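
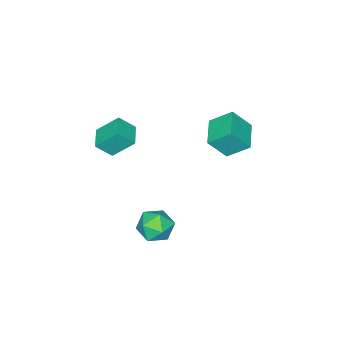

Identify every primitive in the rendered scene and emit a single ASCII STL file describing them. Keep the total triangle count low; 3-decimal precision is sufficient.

solid 
facet normal -0.963 0.266 0.035
outer loop
vertex -0.704 -0.448 -2.786
vertex -0.764 -0.788 -1.86
vertex -0.51 0.153 -2.026
endloop
endfacet
facet normal -0.596 0.697 -0.399
outer loop
vertex -0.704 -0.448 -2.786
vertex -0.51 0.153 -2.026
vertex 0.06 0.178 -2.833
endloop
endfacet
facet normal -0.298 0.295 -0.908
outer loop
vertex -0.704 -0.448 -2.786
vertex 0.06 0.178 -2.833
vertex 0.158 -0.748 -3.166
endloop
endfacet
facet normal -0.481 -0.383 -0.788
outer loop
vertex -0.704 -0.448 -2.786
vertex 0.158 -0.748 -3.166
vertex -0.352 -1.344 -2.565
endloop
endfacet
facet normal -0.893 -0.401 -0.205
outer loop
vertex -0.704 -0.448 -2.786
vertex -0.352 -1.344 -2.565
vertex -0.764 -0.788 -1.86
endloop
endfacet
facet normal -0.070 0.997 -0.019
outer loop
vertex 0.06 0.178 -2.833
vertex -0.51 0.153 -2.026
vertex 0.472 0.224 -1.935
endloop
endfacet
facet normal -0.666 0.300 0.682
outer loop
vertex -0.51 0.153 -2.026
vertex -0.764 -0.788 -1.86
vertex -0.038 -0.372 -1.334
endloop
endfacet
facet normal -0.552 -0.781 0.293
outer loop
vertex -0.764 -0.788 -1.86
vertex -0.352 -1.344 -2.565
vertex 0.06 -1.298 -1.667
endloop
endfacet
facet normal 0.115 -0.752 -0.649
outer loop
vertex -0.352 -1.344 -2.565
vertex 0.158 -0.748 -3.166
vertex 0.63 -1.273 -2.474
endloop
endfacet
facet normal 0.412 0.347 -0.843
outer loop
vertex 0.158 -0.748 -3.166
vertex 0.06 0.178 -2.833
vertex 0.884 -0.332 -2.64
endloop
endfacet
facet normal 0.481 0.383 0.788
outer loop
vertex 0.824 -0.672 -1.714
vertex 0.472 0.224 -1.935
vertex -0.038 -0.372 -1.334
endloop
endfacet
facet normal 0.298 -0.295 0.908
outer loop
vertex 0.824 -0.672 -1.714
vertex -0.038 -0.372 -1.334
vertex 0.06 -1.298 -1.667
endloop
endfacet
facet normal 0.596 -0.697 0.399
outer loop
vertex 0.824 -0.672 -1.714
vertex 0.06 -1.298 -1.667
vertex 0.63 -1.273 -2.474
endloop
endfacet
facet normal 0.963 -0.266 -0.035
outer loop
vertex 0.824 -0.672 -1.714
vertex 0.63 -1.273 -2.474
vertex 0.884 -0.332 -2.64
endloop
endfacet
facet normal 0.893 0.401 0.205
outer loop
vertex 0.824 -0.672 -1.714
vertex 0.884 -0.332 -2.64
vertex 0.472 0.224 -1.935
endloop
endfacet
facet normal -0.115 0.752 0.649
outer loop
vertex -0.038 -0.372 -1.334
vertex 0.472 0.224 -1.935
vertex -0.51 0.153 -2.026
endloop
endfacet
facet normal -0.412 -0.347 0.843
outer loop
vertex 0.06 -1.298 -1.667
vertex -0.038 -0.372 -1.334
vertex -0.764 -0.788 -1.86
endloop
endfacet
facet normal 0.070 -0.997 0.019
outer loop
vertex 0.63 -1.273 -2.474
vertex 0.06 -1.298 -1.667
vertex -0.352 -1.344 -2.565
endloop
endfacet
facet normal 0.666 -0.300 -0.682
outer loop
vertex 0.884 -0.332 -2.64
vertex 0.63 -1.273 -2.474
vertex 0.158 -0.748 -3.166
endloop
endfacet
facet normal 0.552 0.781 -0.293
outer loop
vertex 0.472 0.224 -1.935
vertex 0.884 -0.332 -2.64
vertex 0.06 0.178 -2.833
endloop
endfacet
facet normal -0.764 -0.635 0.114
outer loop
vertex 0.085 -2.684 4.621
vertex -0.468 -2.154 3.86
vertex 0.661 -3.562 3.592
endloop
endfacet
facet normal 0.512 -0.491 0.705
outer loop
vertex 1.548 -2.826 3.46
vertex 0.085 -2.684 4.621
vertex 0.661 -3.562 3.592
endloop
endfacet
facet normal -0.764 -0.635 0.114
outer loop
vertex 0.661 -3.562 3.592
vertex -0.468 -2.154 3.86
vertex 0.108 -3.032 2.831
endloop
endfacet
facet normal 0.391 -0.597 -0.700
outer loop
vertex 0.108 -3.032 2.831
vertex 1.548 -2.826 3.46
vertex 0.661 -3.562 3.592
endloop
endfacet
facet normal -0.391 0.597 0.700
outer loop
vertex 0.085 -2.684 4.621
vertex 0.419 -1.418 3.728
vertex -0.468 -2.154 3.86
endloop
endfacet
facet normal 0.512 -0.491 0.705
outer loop
vertex 0.972 -1.948 4.489
vertex 0.085 -2.684 4.621
vertex 1.548 -2.826 3.46
endloop
endfacet
facet normal -0.391 0.597 0.700
outer loop
vertex 0.972 -1.948 4.489
vertex 0.419 -1.418 3.728
vertex 0.085 -2.684 4.621
endloop
endfacet
facet normal -0.512 0.491 -0.705
outer loop
vertex -0.468 -2.154 3.86
vertex 0.419 -1.418 3.728
vertex 0.108 -3.032 2.831
endloop
endfacet
facet normal 0.391 -0.597 -0.700
outer loop
vertex 0.995 -2.296 2.699
vertex 1.548 -2.826 3.46
vertex 0.108 -3.032 2.831
endloop
endfacet
facet normal -0.512 0.491 -0.705
outer loop
vertex 0.108 -3.032 2.831
vertex 0.419 -1.418 3.728
vertex 0.995 -2.296 2.699
endloop
endfacet
facet normal 0.764 0.635 -0.114
outer loop
vertex 0.995 -2.296 2.699
vertex 0.972 -1.948 4.489
vertex 1.548 -2.826 3.46
endloop
endfacet
facet normal 0.764 0.635 -0.114
outer loop
vertex 0.419 -1.418 3.728
vertex 0.972 -1.948 4.489
vertex 0.995 -2.296 2.699
endloop
endfacet
facet normal -0.797 -0.585 0.151
outer loop
vertex -4.397 0.359 3.709
vertex -5.062 0.981 2.606
vertex -3.861 -0.593 2.85
endloop
endfacet
facet normal 0.465 -0.434 0.771
outer loop
vertex -2.618 0.319 2.614
vertex -4.397 0.359 3.709
vertex -3.861 -0.593 2.85
endloop
endfacet
facet normal -0.797 -0.585 0.152
outer loop
vertex -3.861 -0.593 2.85
vertex -5.062 0.981 2.606
vertex -4.527 0.028 1.747
endloop
endfacet
facet normal 0.385 -0.685 -0.618
outer loop
vertex -4.527 0.028 1.747
vertex -2.618 0.319 2.614
vertex -3.861 -0.593 2.85
endloop
endfacet
facet normal -0.385 0.685 0.618
outer loop
vertex -4.397 0.359 3.709
vertex -3.819 1.893 2.37
vertex -5.062 0.981 2.606
endloop
endfacet
facet normal 0.465 -0.434 0.771
outer loop
vertex -3.153 1.272 3.473
vertex -4.397 0.359 3.709
vertex -2.618 0.319 2.614
endloop
endfacet
facet normal -0.385 0.685 0.618
outer loop
vertex -3.153 1.272 3.473
vertex -3.819 1.893 2.37
vertex -4.397 0.359 3.709
endloop
endfacet
facet normal -0.465 0.434 -0.771
outer loop
vertex -5.062 0.981 2.606
vertex -3.819 1.893 2.37
vertex -4.527 0.028 1.747
endloop
endfacet
facet normal 0.385 -0.685 -0.618
outer loop
vertex -3.283 0.941 1.511
vertex -2.618 0.319 2.614
vertex -4.527 0.028 1.747
endloop
endfacet
facet normal -0.465 0.434 -0.771
outer loop
vertex -4.527 0.028 1.747
vertex -3.819 1.893 2.37
vertex -3.283 0.941 1.511
endloop
endfacet
facet normal 0.797 0.584 -0.151
outer loop
vertex -3.283 0.941 1.511
vertex -3.153 1.272 3.473
vertex -2.618 0.319 2.614
endloop
endfacet
facet normal 0.797 0.585 -0.152
outer loop
vertex -3.819 1.893 2.37
vertex -3.153 1.272 3.473
vertex -3.283 0.941 1.511
endloop
endfacet

endsolid


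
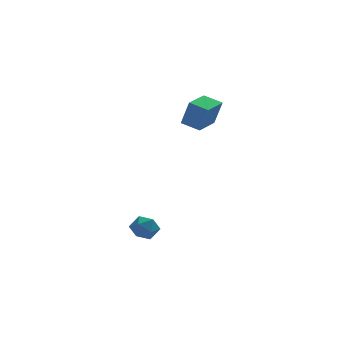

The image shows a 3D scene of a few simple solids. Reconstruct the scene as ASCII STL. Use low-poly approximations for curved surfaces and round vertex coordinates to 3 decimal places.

solid 
facet normal -0.674 0.618 0.405
outer loop
vertex -3.867 1.742 -3.204
vertex -4.329 1.177 -3.11
vertex -3.849 1.353 -2.58
endloop
endfacet
facet normal -0.010 0.848 0.529
outer loop
vertex -3.867 1.742 -3.204
vertex -3.849 1.353 -2.58
vertex -3.22 1.561 -2.902
endloop
endfacet
facet normal 0.311 0.945 -0.100
outer loop
vertex -3.867 1.742 -3.204
vertex -3.22 1.561 -2.902
vertex -3.312 1.514 -3.631
endloop
endfacet
facet normal -0.153 0.775 -0.613
outer loop
vertex -3.867 1.742 -3.204
vertex -3.312 1.514 -3.631
vertex -3.997 1.277 -3.759
endloop
endfacet
facet normal -0.762 0.573 -0.302
outer loop
vertex -3.867 1.742 -3.204
vertex -3.997 1.277 -3.759
vertex -4.329 1.177 -3.11
endloop
endfacet
facet normal 0.340 0.333 0.879
outer loop
vertex -3.22 1.561 -2.902
vertex -3.849 1.353 -2.58
vertex -3.283 0.883 -2.621
endloop
endfacet
facet normal -0.734 -0.038 0.678
outer loop
vertex -3.849 1.353 -2.58
vertex -4.329 1.177 -3.11
vertex -3.968 0.646 -2.749
endloop
endfacet
facet normal -0.878 -0.112 -0.466
outer loop
vertex -4.329 1.177 -3.11
vertex -3.997 1.277 -3.759
vertex -4.06 0.599 -3.478
endloop
endfacet
facet normal 0.107 0.214 -0.971
outer loop
vertex -3.997 1.277 -3.759
vertex -3.312 1.514 -3.631
vertex -3.431 0.807 -3.8
endloop
endfacet
facet normal 0.861 0.490 -0.140
outer loop
vertex -3.312 1.514 -3.631
vertex -3.22 1.561 -2.902
vertex -2.951 0.983 -3.27
endloop
endfacet
facet normal 0.153 -0.775 0.613
outer loop
vertex -3.413 0.418 -3.176
vertex -3.283 0.883 -2.621
vertex -3.968 0.646 -2.749
endloop
endfacet
facet normal -0.311 -0.945 0.100
outer loop
vertex -3.413 0.418 -3.176
vertex -3.968 0.646 -2.749
vertex -4.06 0.599 -3.478
endloop
endfacet
facet normal 0.010 -0.848 -0.529
outer loop
vertex -3.413 0.418 -3.176
vertex -4.06 0.599 -3.478
vertex -3.431 0.807 -3.8
endloop
endfacet
facet normal 0.674 -0.618 -0.405
outer loop
vertex -3.413 0.418 -3.176
vertex -3.431 0.807 -3.8
vertex -2.951 0.983 -3.27
endloop
endfacet
facet normal 0.762 -0.573 0.302
outer loop
vertex -3.413 0.418 -3.176
vertex -2.951 0.983 -3.27
vertex -3.283 0.883 -2.621
endloop
endfacet
facet normal -0.107 -0.214 0.971
outer loop
vertex -3.968 0.646 -2.749
vertex -3.283 0.883 -2.621
vertex -3.849 1.353 -2.58
endloop
endfacet
facet normal -0.861 -0.490 0.140
outer loop
vertex -4.06 0.599 -3.478
vertex -3.968 0.646 -2.749
vertex -4.329 1.177 -3.11
endloop
endfacet
facet normal -0.340 -0.333 -0.879
outer loop
vertex -3.431 0.807 -3.8
vertex -4.06 0.599 -3.478
vertex -3.997 1.277 -3.759
endloop
endfacet
facet normal 0.734 0.038 -0.678
outer loop
vertex -2.951 0.983 -3.27
vertex -3.431 0.807 -3.8
vertex -3.312 1.514 -3.631
endloop
endfacet
facet normal 0.878 0.112 0.466
outer loop
vertex -3.283 0.883 -2.621
vertex -2.951 0.983 -3.27
vertex -3.22 1.561 -2.902
endloop
endfacet
facet normal -0.597 -0.802 -0.015
outer loop
vertex -0.593 2.351 3.385
vertex -1.352 2.91 3.687
vertex -0.919 2.618 2.071
endloop
endfacet
facet normal 0.767 -0.564 -0.305
outer loop
vertex -0.048 3.79 2.093
vertex -0.593 2.351 3.385
vertex -0.919 2.618 2.071
endloop
endfacet
facet normal -0.598 -0.802 -0.015
outer loop
vertex -0.919 2.618 2.071
vertex -1.352 2.91 3.687
vertex -1.678 3.178 2.373
endloop
endfacet
facet normal -0.236 0.193 -0.952
outer loop
vertex -1.678 3.178 2.373
vertex -0.048 3.79 2.093
vertex -0.919 2.618 2.071
endloop
endfacet
facet normal 0.236 -0.194 0.952
outer loop
vertex -0.593 2.351 3.385
vertex -0.481 4.082 3.709
vertex -1.352 2.91 3.687
endloop
endfacet
facet normal 0.767 -0.565 -0.305
outer loop
vertex 0.278 3.522 3.407
vertex -0.593 2.351 3.385
vertex -0.048 3.79 2.093
endloop
endfacet
facet normal 0.236 -0.194 0.952
outer loop
vertex 0.278 3.522 3.407
vertex -0.481 4.082 3.709
vertex -0.593 2.351 3.385
endloop
endfacet
facet normal -0.767 0.564 0.305
outer loop
vertex -1.352 2.91 3.687
vertex -0.481 4.082 3.709
vertex -1.678 3.178 2.373
endloop
endfacet
facet normal -0.236 0.194 -0.952
outer loop
vertex -0.807 4.349 2.395
vertex -0.048 3.79 2.093
vertex -1.678 3.178 2.373
endloop
endfacet
facet normal -0.767 0.565 0.305
outer loop
vertex -1.678 3.178 2.373
vertex -0.481 4.082 3.709
vertex -0.807 4.349 2.395
endloop
endfacet
facet normal 0.597 0.802 0.016
outer loop
vertex -0.807 4.349 2.395
vertex 0.278 3.522 3.407
vertex -0.048 3.79 2.093
endloop
endfacet
facet normal 0.597 0.802 0.015
outer loop
vertex -0.481 4.082 3.709
vertex 0.278 3.522 3.407
vertex -0.807 4.349 2.395
endloop
endfacet

endsolid


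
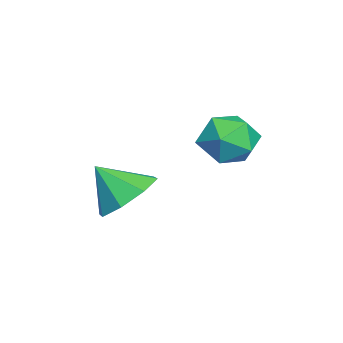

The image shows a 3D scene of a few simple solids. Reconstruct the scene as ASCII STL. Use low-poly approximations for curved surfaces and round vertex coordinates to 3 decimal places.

solid 
facet normal 0.086 0.671 -0.737
outer loop
vertex 0.278 -2.047 1.524
vertex -0.343 -1.618 1.842
vertex 0.471 -1.617 1.938
endloop
endfacet
facet normal 0.726 -0.617 0.303
outer loop
vertex 0.278 -2.047 1.524
vertex 0.471 -1.617 1.938
vertex -0.437 -2.342 2.638
endloop
endfacet
facet normal 0.086 0.672 -0.735
outer loop
vertex 0.471 -1.617 1.938
vertex -0.343 -1.618 1.842
vertex 0.187 -1.188 2.297
endloop
endfacet
facet normal 0.677 -0.154 0.719
outer loop
vertex 0.471 -1.617 1.938
vertex 0.187 -1.188 2.297
vertex -0.437 -2.342 2.638
endloop
endfacet
facet normal 0.087 0.671 -0.736
outer loop
vertex 0.187 -1.188 2.297
vertex -0.343 -1.618 1.842
vertex -0.408 -1.01 2.389
endloop
endfacet
facet normal 0.202 0.176 0.964
outer loop
vertex 0.187 -1.188 2.297
vertex -0.408 -1.01 2.389
vertex -0.437 -2.342 2.638
endloop
endfacet
facet normal 0.087 0.671 -0.736
outer loop
vertex -0.408 -1.01 2.389
vertex -0.343 -1.618 1.842
vertex -0.965 -1.188 2.161
endloop
endfacet
facet normal -0.420 0.176 0.890
outer loop
vertex -0.408 -1.01 2.389
vertex -0.965 -1.188 2.161
vertex -0.437 -2.342 2.638
endloop
endfacet
facet normal 0.087 0.671 -0.736
outer loop
vertex -0.965 -1.188 2.161
vertex -0.343 -1.618 1.842
vertex -1.158 -1.618 1.746
endloop
endfacet
facet normal -0.826 -0.153 0.543
outer loop
vertex -0.965 -1.188 2.161
vertex -1.158 -1.618 1.746
vertex -0.437 -2.342 2.638
endloop
endfacet
facet normal 0.087 0.671 -0.737
outer loop
vertex -1.158 -1.618 1.746
vertex -0.343 -1.618 1.842
vertex -0.873 -2.048 1.388
endloop
endfacet
facet normal -0.776 -0.618 0.125
outer loop
vertex -1.158 -1.618 1.746
vertex -0.873 -2.048 1.388
vertex -0.437 -2.342 2.638
endloop
endfacet
facet normal 0.087 0.671 -0.737
outer loop
vertex -0.873 -2.048 1.388
vertex -0.343 -1.618 1.842
vertex -0.279 -2.226 1.296
endloop
endfacet
facet normal -0.302 -0.946 -0.117
outer loop
vertex -0.873 -2.048 1.388
vertex -0.279 -2.226 1.296
vertex -0.437 -2.342 2.638
endloop
endfacet
facet normal 0.086 0.671 -0.737
outer loop
vertex -0.279 -2.226 1.296
vertex -0.343 -1.618 1.842
vertex 0.278 -2.047 1.524
endloop
endfacet
facet normal 0.322 -0.946 -0.044
outer loop
vertex -0.279 -2.226 1.296
vertex 0.278 -2.047 1.524
vertex -0.437 -2.342 2.638
endloop
endfacet
facet normal -0.857 0.503 0.113
outer loop
vertex -0.968 0.551 3.403
vertex -0.855 0.58 4.13
vertex -0.598 1.116 3.696
endloop
endfacet
facet normal -0.563 0.640 -0.523
outer loop
vertex -0.968 0.551 3.403
vertex -0.598 1.116 3.696
vertex -0.365 0.809 3.069
endloop
endfacet
facet normal -0.491 0.021 -0.871
outer loop
vertex -0.968 0.551 3.403
vertex -0.365 0.809 3.069
vertex -0.477 0.084 3.115
endloop
endfacet
facet normal -0.740 -0.500 -0.450
outer loop
vertex -0.968 0.551 3.403
vertex -0.477 0.084 3.115
vertex -0.78 -0.058 3.771
endloop
endfacet
facet normal -0.966 -0.203 0.158
outer loop
vertex -0.968 0.551 3.403
vertex -0.78 -0.058 3.771
vertex -0.855 0.58 4.13
endloop
endfacet
facet normal 0.088 0.907 -0.412
outer loop
vertex -0.365 0.809 3.069
vertex -0.598 1.116 3.696
vertex 0.12 0.998 3.589
endloop
endfacet
facet normal -0.387 0.685 0.617
outer loop
vertex -0.598 1.116 3.696
vertex -0.855 0.58 4.13
vertex -0.183 0.856 4.245
endloop
endfacet
facet normal -0.563 -0.455 0.690
outer loop
vertex -0.855 0.58 4.13
vertex -0.78 -0.058 3.771
vertex -0.295 0.131 4.291
endloop
endfacet
facet normal -0.197 -0.935 -0.294
outer loop
vertex -0.78 -0.058 3.771
vertex -0.477 0.084 3.115
vertex -0.062 -0.176 3.664
endloop
endfacet
facet normal 0.205 -0.094 -0.974
outer loop
vertex -0.477 0.084 3.115
vertex -0.365 0.809 3.069
vertex 0.195 0.36 3.23
endloop
endfacet
facet normal 0.740 0.500 0.450
outer loop
vertex 0.308 0.389 3.957
vertex 0.12 0.998 3.589
vertex -0.183 0.856 4.245
endloop
endfacet
facet normal 0.491 -0.021 0.871
outer loop
vertex 0.308 0.389 3.957
vertex -0.183 0.856 4.245
vertex -0.295 0.131 4.291
endloop
endfacet
facet normal 0.563 -0.640 0.523
outer loop
vertex 0.308 0.389 3.957
vertex -0.295 0.131 4.291
vertex -0.062 -0.176 3.664
endloop
endfacet
facet normal 0.857 -0.503 -0.113
outer loop
vertex 0.308 0.389 3.957
vertex -0.062 -0.176 3.664
vertex 0.195 0.36 3.23
endloop
endfacet
facet normal 0.966 0.203 -0.158
outer loop
vertex 0.308 0.389 3.957
vertex 0.195 0.36 3.23
vertex 0.12 0.998 3.589
endloop
endfacet
facet normal 0.197 0.935 0.294
outer loop
vertex -0.183 0.856 4.245
vertex 0.12 0.998 3.589
vertex -0.598 1.116 3.696
endloop
endfacet
facet normal -0.205 0.094 0.974
outer loop
vertex -0.295 0.131 4.291
vertex -0.183 0.856 4.245
vertex -0.855 0.58 4.13
endloop
endfacet
facet normal -0.088 -0.907 0.412
outer loop
vertex -0.062 -0.176 3.664
vertex -0.295 0.131 4.291
vertex -0.78 -0.058 3.771
endloop
endfacet
facet normal 0.387 -0.685 -0.617
outer loop
vertex 0.195 0.36 3.23
vertex -0.062 -0.176 3.664
vertex -0.477 0.084 3.115
endloop
endfacet
facet normal 0.563 0.455 -0.690
outer loop
vertex 0.12 0.998 3.589
vertex 0.195 0.36 3.23
vertex -0.365 0.809 3.069
endloop
endfacet

endsolid


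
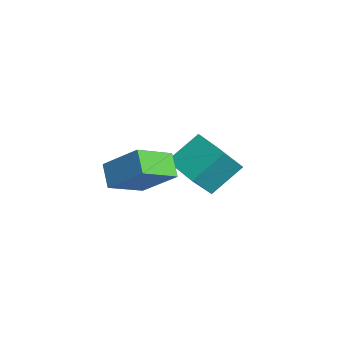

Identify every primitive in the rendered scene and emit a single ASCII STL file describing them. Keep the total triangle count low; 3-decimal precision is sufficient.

solid 
facet normal -0.548 -0.544 -0.636
outer loop
vertex 3.051 -4.614 3.151
vertex 2.08 -4.572 3.952
vertex 2.425 -2.996 2.306
endloop
endfacet
facet normal 0.771 -0.033 -0.635
outer loop
vertex 3.58 -1.848 3.648
vertex 3.051 -4.614 3.151
vertex 2.425 -2.996 2.306
endloop
endfacet
facet normal -0.548 -0.544 -0.636
outer loop
vertex 2.425 -2.996 2.306
vertex 2.08 -4.572 3.952
vertex 1.453 -2.954 3.108
endloop
endfacet
facet normal -0.325 0.838 -0.438
outer loop
vertex 1.453 -2.954 3.108
vertex 3.58 -1.848 3.648
vertex 2.425 -2.996 2.306
endloop
endfacet
facet normal 0.325 -0.838 0.438
outer loop
vertex 3.051 -4.614 3.151
vertex 3.235 -3.424 5.294
vertex 2.08 -4.572 3.952
endloop
endfacet
facet normal 0.771 -0.033 -0.636
outer loop
vertex 4.207 -3.466 4.492
vertex 3.051 -4.614 3.151
vertex 3.58 -1.848 3.648
endloop
endfacet
facet normal 0.325 -0.838 0.438
outer loop
vertex 4.207 -3.466 4.492
vertex 3.235 -3.424 5.294
vertex 3.051 -4.614 3.151
endloop
endfacet
facet normal -0.771 0.033 0.636
outer loop
vertex 2.08 -4.572 3.952
vertex 3.235 -3.424 5.294
vertex 1.453 -2.954 3.108
endloop
endfacet
facet normal -0.325 0.838 -0.438
outer loop
vertex 2.609 -1.806 4.449
vertex 3.58 -1.848 3.648
vertex 1.453 -2.954 3.108
endloop
endfacet
facet normal -0.771 0.034 0.636
outer loop
vertex 1.453 -2.954 3.108
vertex 3.235 -3.424 5.294
vertex 2.609 -1.806 4.449
endloop
endfacet
facet normal 0.548 0.544 0.636
outer loop
vertex 2.609 -1.806 4.449
vertex 4.207 -3.466 4.492
vertex 3.58 -1.848 3.648
endloop
endfacet
facet normal 0.548 0.544 0.636
outer loop
vertex 3.235 -3.424 5.294
vertex 4.207 -3.466 4.492
vertex 2.609 -1.806 4.449
endloop
endfacet
facet normal -0.935 -0.316 0.158
outer loop
vertex -1.89 -0.753 1.156
vertex -2.182 0.759 2.448
vertex -2.483 0.311 -0.223
endloop
endfacet
facet normal 0.146 -0.752 -0.643
outer loop
vertex -0.678 0.921 -0.528
vertex -1.89 -0.753 1.156
vertex -2.483 0.311 -0.223
endloop
endfacet
facet normal -0.935 -0.316 0.158
outer loop
vertex -2.483 0.311 -0.223
vertex -2.182 0.759 2.448
vertex -2.775 1.823 1.069
endloop
endfacet
facet normal -0.322 0.578 -0.750
outer loop
vertex -2.775 1.823 1.069
vertex -0.678 0.921 -0.528
vertex -2.483 0.311 -0.223
endloop
endfacet
facet normal 0.322 -0.578 0.750
outer loop
vertex -1.89 -0.753 1.156
vertex -0.377 1.369 2.143
vertex -2.182 0.759 2.448
endloop
endfacet
facet normal 0.146 -0.752 -0.643
outer loop
vertex -0.085 -0.143 0.851
vertex -1.89 -0.753 1.156
vertex -0.678 0.921 -0.528
endloop
endfacet
facet normal 0.322 -0.578 0.750
outer loop
vertex -0.085 -0.143 0.851
vertex -0.377 1.369 2.143
vertex -1.89 -0.753 1.156
endloop
endfacet
facet normal -0.146 0.752 0.643
outer loop
vertex -2.182 0.759 2.448
vertex -0.377 1.369 2.143
vertex -2.775 1.823 1.069
endloop
endfacet
facet normal -0.322 0.578 -0.750
outer loop
vertex -0.97 2.433 0.764
vertex -0.678 0.921 -0.528
vertex -2.775 1.823 1.069
endloop
endfacet
facet normal -0.146 0.752 0.643
outer loop
vertex -2.775 1.823 1.069
vertex -0.377 1.369 2.143
vertex -0.97 2.433 0.764
endloop
endfacet
facet normal 0.935 0.316 -0.158
outer loop
vertex -0.97 2.433 0.764
vertex -0.085 -0.143 0.851
vertex -0.678 0.921 -0.528
endloop
endfacet
facet normal 0.935 0.316 -0.158
outer loop
vertex -0.377 1.369 2.143
vertex -0.085 -0.143 0.851
vertex -0.97 2.433 0.764
endloop
endfacet

endsolid


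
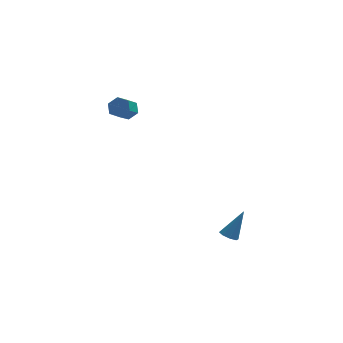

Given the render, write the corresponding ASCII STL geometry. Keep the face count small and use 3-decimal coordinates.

solid 
facet normal 0.428 0.668 -0.609
outer loop
vertex -2.372 2.007 3.765
vertex -2.931 1.941 3.3
vertex -2.955 2.441 3.832
endloop
endfacet
facet normal 0.423 0.446 0.789
outer loop
vertex -2.372 2.007 3.765
vertex -2.955 2.441 3.832
vertex -2.95 1.104 4.586
endloop
endfacet
facet normal 0.422 0.447 0.789
outer loop
vertex -2.95 1.104 4.586
vertex -2.955 2.441 3.832
vertex -3.533 1.538 4.652
endloop
endfacet
facet normal -0.429 -0.668 0.608
outer loop
vertex -2.95 1.104 4.586
vertex -3.533 1.538 4.652
vertex -3.509 1.039 4.12
endloop
endfacet
facet normal 0.428 0.668 -0.609
outer loop
vertex -2.955 2.441 3.832
vertex -2.931 1.941 3.3
vertex -3.514 2.375 3.367
endloop
endfacet
facet normal -0.481 0.738 0.474
outer loop
vertex -2.955 2.441 3.832
vertex -3.514 2.375 3.367
vertex -3.533 1.538 4.652
endloop
endfacet
facet normal -0.480 0.738 0.474
outer loop
vertex -3.533 1.538 4.652
vertex -3.514 2.375 3.367
vertex -4.092 1.473 4.187
endloop
endfacet
facet normal -0.428 -0.669 0.608
outer loop
vertex -3.533 1.538 4.652
vertex -4.092 1.473 4.187
vertex -3.509 1.039 4.12
endloop
endfacet
facet normal 0.428 0.669 -0.607
outer loop
vertex -3.514 2.375 3.367
vertex -2.931 1.941 3.3
vertex -3.49 1.876 2.834
endloop
endfacet
facet normal -0.903 0.293 -0.315
outer loop
vertex -3.514 2.375 3.367
vertex -3.49 1.876 2.834
vertex -4.092 1.473 4.187
endloop
endfacet
facet normal -0.903 0.292 -0.315
outer loop
vertex -4.092 1.473 4.187
vertex -3.49 1.876 2.834
vertex -4.068 0.973 3.655
endloop
endfacet
facet normal -0.428 -0.668 0.609
outer loop
vertex -4.092 1.473 4.187
vertex -4.068 0.973 3.655
vertex -3.509 1.039 4.12
endloop
endfacet
facet normal 0.429 0.668 -0.608
outer loop
vertex -3.49 1.876 2.834
vertex -2.931 1.941 3.3
vertex -2.907 1.442 2.768
endloop
endfacet
facet normal -0.422 -0.447 -0.789
outer loop
vertex -3.49 1.876 2.834
vertex -2.907 1.442 2.768
vertex -4.068 0.973 3.655
endloop
endfacet
facet normal -0.423 -0.446 -0.789
outer loop
vertex -4.068 0.973 3.655
vertex -2.907 1.442 2.768
vertex -3.485 0.539 3.588
endloop
endfacet
facet normal -0.428 -0.668 0.609
outer loop
vertex -4.068 0.973 3.655
vertex -3.485 0.539 3.588
vertex -3.509 1.039 4.12
endloop
endfacet
facet normal 0.428 0.669 -0.608
outer loop
vertex -2.907 1.442 2.768
vertex -2.931 1.941 3.3
vertex -2.348 1.507 3.233
endloop
endfacet
facet normal 0.480 -0.738 -0.474
outer loop
vertex -2.907 1.442 2.768
vertex -2.348 1.507 3.233
vertex -3.485 0.539 3.588
endloop
endfacet
facet normal 0.481 -0.738 -0.473
outer loop
vertex -3.485 0.539 3.588
vertex -2.348 1.507 3.233
vertex -2.926 0.605 4.053
endloop
endfacet
facet normal -0.428 -0.668 0.609
outer loop
vertex -3.485 0.539 3.588
vertex -2.926 0.605 4.053
vertex -3.509 1.039 4.12
endloop
endfacet
facet normal 0.428 0.668 -0.609
outer loop
vertex -2.348 1.507 3.233
vertex -2.931 1.941 3.3
vertex -2.372 2.007 3.765
endloop
endfacet
facet normal 0.903 -0.292 0.315
outer loop
vertex -2.348 1.507 3.233
vertex -2.372 2.007 3.765
vertex -2.926 0.605 4.053
endloop
endfacet
facet normal 0.903 -0.292 0.314
outer loop
vertex -2.926 0.605 4.053
vertex -2.372 2.007 3.765
vertex -2.95 1.104 4.586
endloop
endfacet
facet normal -0.428 -0.669 0.607
outer loop
vertex -2.926 0.605 4.053
vertex -2.95 1.104 4.586
vertex -3.509 1.039 4.12
endloop
endfacet
facet normal -0.476 -0.268 -0.837
outer loop
vertex 2.751 -3.515 -4.781
vertex 2.386 -3.017 -4.733
vertex 2.93 -3.137 -5.004
endloop
endfacet
facet normal 0.895 -0.445 -0.036
outer loop
vertex 2.751 -3.515 -4.781
vertex 2.93 -3.137 -5.004
vertex 3.334 -2.483 -3.067
endloop
endfacet
facet normal -0.476 -0.270 -0.837
outer loop
vertex 2.93 -3.137 -5.004
vertex 2.386 -3.017 -4.733
vertex 2.79 -2.688 -5.069
endloop
endfacet
facet normal 0.928 0.249 -0.278
outer loop
vertex 2.93 -3.137 -5.004
vertex 2.79 -2.688 -5.069
vertex 3.334 -2.483 -3.067
endloop
endfacet
facet normal -0.477 -0.268 -0.837
outer loop
vertex 2.79 -2.688 -5.069
vertex 2.386 -3.017 -4.733
vertex 2.413 -2.432 -4.936
endloop
endfacet
facet normal 0.494 0.841 -0.220
outer loop
vertex 2.79 -2.688 -5.069
vertex 2.413 -2.432 -4.936
vertex 3.334 -2.483 -3.067
endloop
endfacet
facet normal -0.476 -0.269 -0.838
outer loop
vertex 2.413 -2.432 -4.936
vertex 2.386 -3.017 -4.733
vertex 2.02 -2.519 -4.685
endloop
endfacet
facet normal -0.152 0.983 0.102
outer loop
vertex 2.413 -2.432 -4.936
vertex 2.02 -2.519 -4.685
vertex 3.334 -2.483 -3.067
endloop
endfacet
facet normal -0.476 -0.269 -0.838
outer loop
vertex 2.02 -2.519 -4.685
vertex 2.386 -3.017 -4.733
vertex 1.841 -2.897 -4.462
endloop
endfacet
facet normal -0.631 0.593 0.499
outer loop
vertex 2.02 -2.519 -4.685
vertex 1.841 -2.897 -4.462
vertex 3.334 -2.483 -3.067
endloop
endfacet
facet normal -0.476 -0.271 -0.837
outer loop
vertex 1.841 -2.897 -4.462
vertex 2.386 -3.017 -4.733
vertex 1.982 -3.346 -4.397
endloop
endfacet
facet normal -0.664 -0.101 0.741
outer loop
vertex 1.841 -2.897 -4.462
vertex 1.982 -3.346 -4.397
vertex 3.334 -2.483 -3.067
endloop
endfacet
facet normal -0.478 -0.267 -0.837
outer loop
vertex 1.982 -3.346 -4.397
vertex 2.386 -3.017 -4.733
vertex 2.358 -3.602 -4.53
endloop
endfacet
facet normal -0.230 -0.693 0.683
outer loop
vertex 1.982 -3.346 -4.397
vertex 2.358 -3.602 -4.53
vertex 3.334 -2.483 -3.067
endloop
endfacet
facet normal -0.476 -0.268 -0.838
outer loop
vertex 2.358 -3.602 -4.53
vertex 2.386 -3.017 -4.733
vertex 2.751 -3.515 -4.781
endloop
endfacet
facet normal 0.416 -0.835 0.361
outer loop
vertex 2.358 -3.602 -4.53
vertex 2.751 -3.515 -4.781
vertex 3.334 -2.483 -3.067
endloop
endfacet

endsolid


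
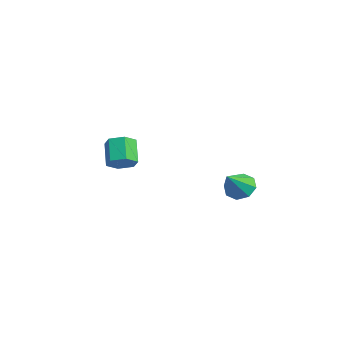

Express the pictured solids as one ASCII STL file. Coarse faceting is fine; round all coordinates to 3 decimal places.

solid 
facet normal 0.704 -0.183 -0.686
outer loop
vertex -2.666 -2.51 0.345
vertex -3.27 -2.545 -0.265
vertex -2.892 -1.796 -0.077
endloop
endfacet
facet normal 0.659 0.526 0.537
outer loop
vertex -2.666 -2.51 0.345
vertex -2.892 -1.796 -0.077
vertex -3.786 -2.22 1.436
endloop
endfacet
facet normal 0.659 0.526 0.537
outer loop
vertex -3.786 -2.22 1.436
vertex -2.892 -1.796 -0.077
vertex -4.012 -1.506 1.014
endloop
endfacet
facet normal -0.704 0.182 0.686
outer loop
vertex -3.786 -2.22 1.436
vertex -4.012 -1.506 1.014
vertex -4.39 -2.255 0.825
endloop
endfacet
facet normal 0.704 -0.183 -0.686
outer loop
vertex -2.892 -1.796 -0.077
vertex -3.27 -2.545 -0.265
vertex -3.497 -1.831 -0.688
endloop
endfacet
facet normal 0.102 0.982 -0.157
outer loop
vertex -2.892 -1.796 -0.077
vertex -3.497 -1.831 -0.688
vertex -4.012 -1.506 1.014
endloop
endfacet
facet normal 0.102 0.982 -0.157
outer loop
vertex -4.012 -1.506 1.014
vertex -3.497 -1.831 -0.688
vertex -4.616 -1.541 0.403
endloop
endfacet
facet normal -0.704 0.182 0.686
outer loop
vertex -4.012 -1.506 1.014
vertex -4.616 -1.541 0.403
vertex -4.39 -2.255 0.825
endloop
endfacet
facet normal 0.704 -0.182 -0.686
outer loop
vertex -3.497 -1.831 -0.688
vertex -3.27 -2.545 -0.265
vertex -3.874 -2.58 -0.876
endloop
endfacet
facet normal -0.558 0.455 -0.694
outer loop
vertex -3.497 -1.831 -0.688
vertex -3.874 -2.58 -0.876
vertex -4.616 -1.541 0.403
endloop
endfacet
facet normal -0.558 0.456 -0.694
outer loop
vertex -4.616 -1.541 0.403
vertex -3.874 -2.58 -0.876
vertex -4.994 -2.29 0.215
endloop
endfacet
facet normal -0.704 0.183 0.686
outer loop
vertex -4.616 -1.541 0.403
vertex -4.994 -2.29 0.215
vertex -4.39 -2.255 0.825
endloop
endfacet
facet normal 0.704 -0.182 -0.686
outer loop
vertex -3.874 -2.58 -0.876
vertex -3.27 -2.545 -0.265
vertex -3.648 -3.294 -0.454
endloop
endfacet
facet normal -0.659 -0.526 -0.537
outer loop
vertex -3.874 -2.58 -0.876
vertex -3.648 -3.294 -0.454
vertex -4.994 -2.29 0.215
endloop
endfacet
facet normal -0.659 -0.526 -0.537
outer loop
vertex -4.994 -2.29 0.215
vertex -3.648 -3.294 -0.454
vertex -4.768 -3.004 0.637
endloop
endfacet
facet normal -0.704 0.183 0.686
outer loop
vertex -4.994 -2.29 0.215
vertex -4.768 -3.004 0.637
vertex -4.39 -2.255 0.825
endloop
endfacet
facet normal 0.704 -0.182 -0.686
outer loop
vertex -3.648 -3.294 -0.454
vertex -3.27 -2.545 -0.265
vertex -3.044 -3.259 0.157
endloop
endfacet
facet normal -0.102 -0.982 0.157
outer loop
vertex -3.648 -3.294 -0.454
vertex -3.044 -3.259 0.157
vertex -4.768 -3.004 0.637
endloop
endfacet
facet normal -0.102 -0.982 0.157
outer loop
vertex -4.768 -3.004 0.637
vertex -3.044 -3.259 0.157
vertex -4.163 -2.969 1.248
endloop
endfacet
facet normal -0.704 0.183 0.686
outer loop
vertex -4.768 -3.004 0.637
vertex -4.163 -2.969 1.248
vertex -4.39 -2.255 0.825
endloop
endfacet
facet normal 0.704 -0.183 -0.686
outer loop
vertex -3.044 -3.259 0.157
vertex -3.27 -2.545 -0.265
vertex -2.666 -2.51 0.345
endloop
endfacet
facet normal 0.558 -0.456 0.693
outer loop
vertex -3.044 -3.259 0.157
vertex -2.666 -2.51 0.345
vertex -4.163 -2.969 1.248
endloop
endfacet
facet normal 0.558 -0.455 0.694
outer loop
vertex -4.163 -2.969 1.248
vertex -2.666 -2.51 0.345
vertex -3.786 -2.22 1.436
endloop
endfacet
facet normal -0.704 0.182 0.686
outer loop
vertex -4.163 -2.969 1.248
vertex -3.786 -2.22 1.436
vertex -4.39 -2.255 0.825
endloop
endfacet
facet normal -0.439 0.580 -0.686
outer loop
vertex 3.524 1.769 -0.295
vertex 2.739 1.606 0.069
vertex 3.365 2.215 0.184
endloop
endfacet
facet normal 0.971 0.190 0.145
outer loop
vertex 3.524 1.769 -0.295
vertex 3.365 2.215 0.184
vertex 3.521 0.574 1.291
endloop
endfacet
facet normal -0.439 0.581 -0.686
outer loop
vertex 3.365 2.215 0.184
vertex 2.739 1.606 0.069
vertex 2.84 2.305 0.596
endloop
endfacet
facet normal 0.589 0.490 0.643
outer loop
vertex 3.365 2.215 0.184
vertex 2.84 2.305 0.596
vertex 3.521 0.574 1.291
endloop
endfacet
facet normal -0.439 0.580 -0.686
outer loop
vertex 2.84 2.305 0.596
vertex 2.739 1.606 0.069
vertex 2.256 1.985 0.699
endloop
endfacet
facet normal -0.033 0.361 0.932
outer loop
vertex 2.84 2.305 0.596
vertex 2.256 1.985 0.699
vertex 3.521 0.574 1.291
endloop
endfacet
facet normal -0.439 0.580 -0.686
outer loop
vertex 2.256 1.985 0.699
vertex 2.739 1.606 0.069
vertex 1.955 1.444 0.434
endloop
endfacet
facet normal -0.527 -0.119 0.842
outer loop
vertex 2.256 1.985 0.699
vertex 1.955 1.444 0.434
vertex 3.521 0.574 1.291
endloop
endfacet
facet normal -0.439 0.580 -0.686
outer loop
vertex 1.955 1.444 0.434
vertex 2.739 1.606 0.069
vertex 2.114 0.998 -0.045
endloop
endfacet
facet normal -0.606 -0.672 0.425
outer loop
vertex 1.955 1.444 0.434
vertex 2.114 0.998 -0.045
vertex 3.521 0.574 1.291
endloop
endfacet
facet normal -0.439 0.580 -0.686
outer loop
vertex 2.114 0.998 -0.045
vertex 2.739 1.606 0.069
vertex 2.639 0.908 -0.457
endloop
endfacet
facet normal -0.224 -0.972 -0.073
outer loop
vertex 2.114 0.998 -0.045
vertex 2.639 0.908 -0.457
vertex 3.521 0.574 1.291
endloop
endfacet
facet normal -0.440 0.580 -0.686
outer loop
vertex 2.639 0.908 -0.457
vertex 2.739 1.606 0.069
vertex 3.223 1.228 -0.561
endloop
endfacet
facet normal 0.398 -0.843 -0.362
outer loop
vertex 2.639 0.908 -0.457
vertex 3.223 1.228 -0.561
vertex 3.521 0.574 1.291
endloop
endfacet
facet normal -0.439 0.581 -0.686
outer loop
vertex 3.223 1.228 -0.561
vertex 2.739 1.606 0.069
vertex 3.524 1.769 -0.295
endloop
endfacet
facet normal 0.892 -0.363 -0.271
outer loop
vertex 3.223 1.228 -0.561
vertex 3.524 1.769 -0.295
vertex 3.521 0.574 1.291
endloop
endfacet

endsolid


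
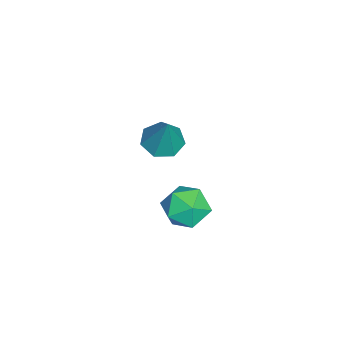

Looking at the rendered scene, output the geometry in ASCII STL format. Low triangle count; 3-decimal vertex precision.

solid 
facet normal -0.389 -0.181 -0.903
outer loop
vertex -1.417 -1.851 -3.179
vertex -2.073 -2.457 -2.775
vertex -2.149 -1.493 -2.935
endloop
endfacet
facet normal 0.455 0.889 0.061
outer loop
vertex -1.417 -1.851 -3.179
vertex -2.149 -1.493 -2.935
vertex -1.267 -2.083 -0.905
endloop
endfacet
facet normal -0.391 -0.181 -0.903
outer loop
vertex -2.149 -1.493 -2.935
vertex -2.073 -2.457 -2.775
vertex -2.823 -1.86 -2.57
endloop
endfacet
facet normal -0.277 0.884 0.377
outer loop
vertex -2.149 -1.493 -2.935
vertex -2.823 -1.86 -2.57
vertex -1.267 -2.083 -0.905
endloop
endfacet
facet normal -0.390 -0.180 -0.903
outer loop
vertex -2.823 -1.86 -2.57
vertex -2.073 -2.457 -2.775
vertex -2.933 -2.677 -2.36
endloop
endfacet
facet normal -0.686 0.266 0.677
outer loop
vertex -2.823 -1.86 -2.57
vertex -2.933 -2.677 -2.36
vertex -1.267 -2.083 -0.905
endloop
endfacet
facet normal -0.390 -0.180 -0.903
outer loop
vertex -2.933 -2.677 -2.36
vertex -2.073 -2.457 -2.775
vertex -2.396 -3.328 -2.462
endloop
endfacet
facet normal -0.463 -0.497 0.734
outer loop
vertex -2.933 -2.677 -2.36
vertex -2.396 -3.328 -2.462
vertex -1.267 -2.083 -0.905
endloop
endfacet
facet normal -0.389 -0.181 -0.904
outer loop
vertex -2.396 -3.328 -2.462
vertex -2.073 -2.457 -2.775
vertex -1.615 -3.323 -2.799
endloop
endfacet
facet normal 0.223 -0.834 0.505
outer loop
vertex -2.396 -3.328 -2.462
vertex -1.615 -3.323 -2.799
vertex -1.267 -2.083 -0.905
endloop
endfacet
facet normal -0.390 -0.181 -0.903
outer loop
vertex -1.615 -3.323 -2.799
vertex -2.073 -2.457 -2.775
vertex -1.18 -2.666 -3.119
endloop
endfacet
facet normal 0.857 -0.489 0.162
outer loop
vertex -1.615 -3.323 -2.799
vertex -1.18 -2.666 -3.119
vertex -1.267 -2.083 -0.905
endloop
endfacet
facet normal -0.390 -0.180 -0.903
outer loop
vertex -1.18 -2.666 -3.119
vertex -2.073 -2.457 -2.775
vertex -1.417 -1.851 -3.179
endloop
endfacet
facet normal 0.960 0.277 -0.035
outer loop
vertex -1.18 -2.666 -3.119
vertex -1.417 -1.851 -3.179
vertex -1.267 -2.083 -0.905
endloop
endfacet
facet normal -0.462 0.831 0.311
outer loop
vertex 3.098 0.465 -2.044
vertex 2.11 -0.027 -2.196
vertex 2.628 -0.108 -1.212
endloop
endfacet
facet normal 0.178 0.761 0.624
outer loop
vertex 3.098 0.465 -2.044
vertex 2.628 -0.108 -1.212
vertex 3.721 -0.204 -1.406
endloop
endfacet
facet normal 0.672 0.732 0.112
outer loop
vertex 3.098 0.465 -2.044
vertex 3.721 -0.204 -1.406
vertex 3.879 -0.181 -2.509
endloop
endfacet
facet normal 0.340 0.784 -0.519
outer loop
vertex 3.098 0.465 -2.044
vertex 3.879 -0.181 -2.509
vertex 2.883 -0.072 -2.997
endloop
endfacet
facet normal -0.360 0.845 -0.395
outer loop
vertex 3.098 0.465 -2.044
vertex 2.883 -0.072 -2.997
vertex 2.11 -0.027 -2.196
endloop
endfacet
facet normal 0.185 0.138 0.973
outer loop
vertex 3.721 -0.204 -1.406
vertex 2.628 -0.108 -1.212
vertex 3.117 -1.108 -1.163
endloop
endfacet
facet normal -0.848 0.252 0.467
outer loop
vertex 2.628 -0.108 -1.212
vertex 2.11 -0.027 -2.196
vertex 2.121 -0.999 -1.651
endloop
endfacet
facet normal -0.684 0.275 -0.676
outer loop
vertex 2.11 -0.027 -2.196
vertex 2.883 -0.072 -2.997
vertex 2.279 -0.976 -2.754
endloop
endfacet
facet normal 0.449 0.176 -0.876
outer loop
vertex 2.883 -0.072 -2.997
vertex 3.879 -0.181 -2.509
vertex 3.372 -1.072 -2.948
endloop
endfacet
facet normal 0.985 0.091 0.143
outer loop
vertex 3.879 -0.181 -2.509
vertex 3.721 -0.204 -1.406
vertex 3.89 -1.153 -1.964
endloop
endfacet
facet normal -0.340 -0.784 0.519
outer loop
vertex 2.902 -1.645 -2.116
vertex 3.117 -1.108 -1.163
vertex 2.121 -0.999 -1.651
endloop
endfacet
facet normal -0.672 -0.732 -0.112
outer loop
vertex 2.902 -1.645 -2.116
vertex 2.121 -0.999 -1.651
vertex 2.279 -0.976 -2.754
endloop
endfacet
facet normal -0.178 -0.761 -0.624
outer loop
vertex 2.902 -1.645 -2.116
vertex 2.279 -0.976 -2.754
vertex 3.372 -1.072 -2.948
endloop
endfacet
facet normal 0.462 -0.831 -0.311
outer loop
vertex 2.902 -1.645 -2.116
vertex 3.372 -1.072 -2.948
vertex 3.89 -1.153 -1.964
endloop
endfacet
facet normal 0.360 -0.845 0.395
outer loop
vertex 2.902 -1.645 -2.116
vertex 3.89 -1.153 -1.964
vertex 3.117 -1.108 -1.163
endloop
endfacet
facet normal -0.449 -0.176 0.876
outer loop
vertex 2.121 -0.999 -1.651
vertex 3.117 -1.108 -1.163
vertex 2.628 -0.108 -1.212
endloop
endfacet
facet normal -0.985 -0.091 -0.143
outer loop
vertex 2.279 -0.976 -2.754
vertex 2.121 -0.999 -1.651
vertex 2.11 -0.027 -2.196
endloop
endfacet
facet normal -0.185 -0.138 -0.973
outer loop
vertex 3.372 -1.072 -2.948
vertex 2.279 -0.976 -2.754
vertex 2.883 -0.072 -2.997
endloop
endfacet
facet normal 0.848 -0.252 -0.467
outer loop
vertex 3.89 -1.153 -1.964
vertex 3.372 -1.072 -2.948
vertex 3.879 -0.181 -2.509
endloop
endfacet
facet normal 0.684 -0.275 0.676
outer loop
vertex 3.117 -1.108 -1.163
vertex 3.89 -1.153 -1.964
vertex 3.721 -0.204 -1.406
endloop
endfacet

endsolid


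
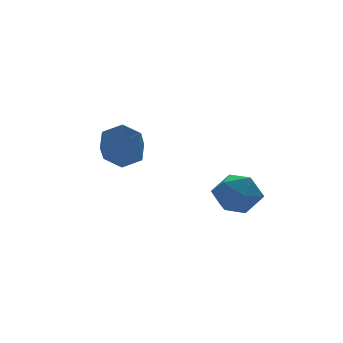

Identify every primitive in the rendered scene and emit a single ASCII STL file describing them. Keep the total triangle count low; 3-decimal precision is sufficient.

solid 
facet normal -0.127 0.070 0.989
outer loop
vertex 3.964 -2.701 2.394
vertex 3.281 -3.607 2.37
vertex 4.398 -3.742 2.523
endloop
endfacet
facet normal 0.516 0.314 0.797
outer loop
vertex 3.964 -2.701 2.394
vertex 4.398 -3.742 2.523
vertex 4.935 -2.98 1.876
endloop
endfacet
facet normal 0.420 0.845 0.331
outer loop
vertex 3.964 -2.701 2.394
vertex 4.935 -2.98 1.876
vertex 4.151 -2.374 1.323
endloop
endfacet
facet normal -0.282 0.930 0.235
outer loop
vertex 3.964 -2.701 2.394
vertex 4.151 -2.374 1.323
vertex 3.128 -2.761 1.628
endloop
endfacet
facet normal -0.620 0.451 0.642
outer loop
vertex 3.964 -2.701 2.394
vertex 3.128 -2.761 1.628
vertex 3.281 -3.607 2.37
endloop
endfacet
facet normal 0.860 -0.214 0.463
outer loop
vertex 4.935 -2.98 1.876
vertex 4.398 -3.742 2.523
vertex 4.852 -4.059 1.532
endloop
endfacet
facet normal -0.179 -0.608 0.773
outer loop
vertex 4.398 -3.742 2.523
vertex 3.281 -3.607 2.37
vertex 3.829 -4.446 1.837
endloop
endfacet
facet normal -0.978 0.008 0.211
outer loop
vertex 3.281 -3.607 2.37
vertex 3.128 -2.761 1.628
vertex 3.045 -3.84 1.284
endloop
endfacet
facet normal -0.430 0.784 -0.448
outer loop
vertex 3.128 -2.761 1.628
vertex 4.151 -2.374 1.323
vertex 3.582 -3.078 0.637
endloop
endfacet
facet normal 0.705 0.646 -0.292
outer loop
vertex 4.151 -2.374 1.323
vertex 4.935 -2.98 1.876
vertex 4.699 -3.213 0.79
endloop
endfacet
facet normal 0.282 -0.930 -0.235
outer loop
vertex 4.016 -4.119 0.766
vertex 4.852 -4.059 1.532
vertex 3.829 -4.446 1.837
endloop
endfacet
facet normal -0.420 -0.845 -0.331
outer loop
vertex 4.016 -4.119 0.766
vertex 3.829 -4.446 1.837
vertex 3.045 -3.84 1.284
endloop
endfacet
facet normal -0.516 -0.314 -0.797
outer loop
vertex 4.016 -4.119 0.766
vertex 3.045 -3.84 1.284
vertex 3.582 -3.078 0.637
endloop
endfacet
facet normal 0.127 -0.070 -0.989
outer loop
vertex 4.016 -4.119 0.766
vertex 3.582 -3.078 0.637
vertex 4.699 -3.213 0.79
endloop
endfacet
facet normal 0.620 -0.451 -0.642
outer loop
vertex 4.016 -4.119 0.766
vertex 4.699 -3.213 0.79
vertex 4.852 -4.059 1.532
endloop
endfacet
facet normal 0.430 -0.784 0.448
outer loop
vertex 3.829 -4.446 1.837
vertex 4.852 -4.059 1.532
vertex 4.398 -3.742 2.523
endloop
endfacet
facet normal -0.705 -0.646 0.292
outer loop
vertex 3.045 -3.84 1.284
vertex 3.829 -4.446 1.837
vertex 3.281 -3.607 2.37
endloop
endfacet
facet normal -0.860 0.214 -0.463
outer loop
vertex 3.582 -3.078 0.637
vertex 3.045 -3.84 1.284
vertex 3.128 -2.761 1.628
endloop
endfacet
facet normal 0.179 0.608 -0.773
outer loop
vertex 4.699 -3.213 0.79
vertex 3.582 -3.078 0.637
vertex 4.151 -2.374 1.323
endloop
endfacet
facet normal 0.978 -0.008 -0.211
outer loop
vertex 4.852 -4.059 1.532
vertex 4.699 -3.213 0.79
vertex 4.935 -2.98 1.876
endloop
endfacet
facet normal 0.352 0.678 -0.645
outer loop
vertex 2.009 1.577 3.002
vertex 1.153 1.696 2.66
vertex 1.446 2.219 3.37
endloop
endfacet
facet normal 0.714 0.251 0.654
outer loop
vertex 2.009 1.577 3.002
vertex 1.446 2.219 3.37
vertex 1.464 0.525 4.002
endloop
endfacet
facet normal 0.714 0.251 0.653
outer loop
vertex 1.464 0.525 4.002
vertex 1.446 2.219 3.37
vertex 0.901 1.168 4.37
endloop
endfacet
facet normal -0.352 -0.678 0.646
outer loop
vertex 1.464 0.525 4.002
vertex 0.901 1.168 4.37
vertex 0.607 0.644 3.66
endloop
endfacet
facet normal 0.352 0.678 -0.645
outer loop
vertex 1.446 2.219 3.37
vertex 1.153 1.696 2.66
vertex 0.59 2.338 3.028
endloop
endfacet
facet normal -0.167 0.724 0.670
outer loop
vertex 1.446 2.219 3.37
vertex 0.59 2.338 3.028
vertex 0.901 1.168 4.37
endloop
endfacet
facet normal -0.167 0.724 0.670
outer loop
vertex 0.901 1.168 4.37
vertex 0.59 2.338 3.028
vertex 0.044 1.287 4.028
endloop
endfacet
facet normal -0.352 -0.678 0.646
outer loop
vertex 0.901 1.168 4.37
vertex 0.044 1.287 4.028
vertex 0.607 0.644 3.66
endloop
endfacet
facet normal 0.352 0.678 -0.645
outer loop
vertex 0.59 2.338 3.028
vertex 1.153 1.696 2.66
vertex 0.296 1.815 2.318
endloop
endfacet
facet normal -0.881 0.473 0.016
outer loop
vertex 0.59 2.338 3.028
vertex 0.296 1.815 2.318
vertex 0.044 1.287 4.028
endloop
endfacet
facet normal -0.882 0.472 0.016
outer loop
vertex 0.044 1.287 4.028
vertex 0.296 1.815 2.318
vertex -0.249 0.763 3.318
endloop
endfacet
facet normal -0.352 -0.678 0.646
outer loop
vertex 0.044 1.287 4.028
vertex -0.249 0.763 3.318
vertex 0.607 0.644 3.66
endloop
endfacet
facet normal 0.352 0.678 -0.646
outer loop
vertex 0.296 1.815 2.318
vertex 1.153 1.696 2.66
vertex 0.859 1.172 1.95
endloop
endfacet
facet normal -0.714 -0.251 -0.653
outer loop
vertex 0.296 1.815 2.318
vertex 0.859 1.172 1.95
vertex -0.249 0.763 3.318
endloop
endfacet
facet normal -0.714 -0.252 -0.653
outer loop
vertex -0.249 0.763 3.318
vertex 0.859 1.172 1.95
vertex 0.314 0.121 2.95
endloop
endfacet
facet normal -0.352 -0.678 0.645
outer loop
vertex -0.249 0.763 3.318
vertex 0.314 0.121 2.95
vertex 0.607 0.644 3.66
endloop
endfacet
facet normal 0.352 0.678 -0.646
outer loop
vertex 0.859 1.172 1.95
vertex 1.153 1.696 2.66
vertex 1.716 1.053 2.292
endloop
endfacet
facet normal 0.167 -0.724 -0.670
outer loop
vertex 0.859 1.172 1.95
vertex 1.716 1.053 2.292
vertex 0.314 0.121 2.95
endloop
endfacet
facet normal 0.167 -0.724 -0.670
outer loop
vertex 0.314 0.121 2.95
vertex 1.716 1.053 2.292
vertex 1.17 0.002 3.292
endloop
endfacet
facet normal -0.352 -0.678 0.645
outer loop
vertex 0.314 0.121 2.95
vertex 1.17 0.002 3.292
vertex 0.607 0.644 3.66
endloop
endfacet
facet normal 0.352 0.678 -0.646
outer loop
vertex 1.716 1.053 2.292
vertex 1.153 1.696 2.66
vertex 2.009 1.577 3.002
endloop
endfacet
facet normal 0.881 -0.472 -0.015
outer loop
vertex 1.716 1.053 2.292
vertex 2.009 1.577 3.002
vertex 1.17 0.002 3.292
endloop
endfacet
facet normal 0.881 -0.472 -0.017
outer loop
vertex 1.17 0.002 3.292
vertex 2.009 1.577 3.002
vertex 1.464 0.525 4.002
endloop
endfacet
facet normal -0.352 -0.678 0.645
outer loop
vertex 1.17 0.002 3.292
vertex 1.464 0.525 4.002
vertex 0.607 0.644 3.66
endloop
endfacet

endsolid


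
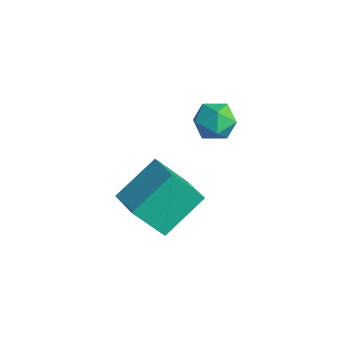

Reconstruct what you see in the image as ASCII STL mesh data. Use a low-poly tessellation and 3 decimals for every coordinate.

solid 
facet normal -0.340 -0.517 0.785
outer loop
vertex 3.689 -1.702 0.271
vertex 2.363 -1.447 -0.136
vertex 3.704 -3.333 -0.797
endloop
endfacet
facet normal 0.940 -0.181 0.289
outer loop
vertex 4.297 -2.433 -2.164
vertex 3.689 -1.702 0.271
vertex 3.704 -3.333 -0.797
endloop
endfacet
facet normal -0.341 -0.517 0.785
outer loop
vertex 3.704 -3.333 -0.797
vertex 2.363 -1.447 -0.136
vertex 2.379 -3.079 -1.205
endloop
endfacet
facet normal 0.008 -0.837 -0.547
outer loop
vertex 2.379 -3.079 -1.205
vertex 4.297 -2.433 -2.164
vertex 3.704 -3.333 -0.797
endloop
endfacet
facet normal -0.007 0.837 0.548
outer loop
vertex 3.689 -1.702 0.271
vertex 2.956 -0.547 -1.503
vertex 2.363 -1.447 -0.136
endloop
endfacet
facet normal 0.940 -0.180 0.289
outer loop
vertex 4.281 -0.801 -1.095
vertex 3.689 -1.702 0.271
vertex 4.297 -2.433 -2.164
endloop
endfacet
facet normal -0.008 0.836 0.548
outer loop
vertex 4.281 -0.801 -1.095
vertex 2.956 -0.547 -1.503
vertex 3.689 -1.702 0.271
endloop
endfacet
facet normal -0.940 0.180 -0.289
outer loop
vertex 2.363 -1.447 -0.136
vertex 2.956 -0.547 -1.503
vertex 2.379 -3.079 -1.205
endloop
endfacet
facet normal 0.007 -0.836 -0.548
outer loop
vertex 2.971 -2.178 -2.571
vertex 4.297 -2.433 -2.164
vertex 2.379 -3.079 -1.205
endloop
endfacet
facet normal -0.940 0.180 -0.289
outer loop
vertex 2.379 -3.079 -1.205
vertex 2.956 -0.547 -1.503
vertex 2.971 -2.178 -2.571
endloop
endfacet
facet normal 0.340 0.518 -0.785
outer loop
vertex 2.971 -2.178 -2.571
vertex 4.281 -0.801 -1.095
vertex 4.297 -2.433 -2.164
endloop
endfacet
facet normal 0.341 0.517 -0.785
outer loop
vertex 2.956 -0.547 -1.503
vertex 4.281 -0.801 -1.095
vertex 2.971 -2.178 -2.571
endloop
endfacet
facet normal -0.195 -0.484 0.853
outer loop
vertex 3.152 -0.097 2.756
vertex 3.635 -0.714 2.516
vertex 3.95 -0.089 2.943
endloop
endfacet
facet normal -0.225 0.222 0.949
outer loop
vertex 3.152 -0.097 2.756
vertex 3.95 -0.089 2.943
vertex 3.581 0.599 2.695
endloop
endfacet
facet normal -0.715 0.485 0.503
outer loop
vertex 3.152 -0.097 2.756
vertex 3.581 0.599 2.695
vertex 3.037 0.4 2.114
endloop
endfacet
facet normal -0.990 -0.059 0.131
outer loop
vertex 3.152 -0.097 2.756
vertex 3.037 0.4 2.114
vertex 3.071 -0.412 2.003
endloop
endfacet
facet normal -0.668 -0.658 0.347
outer loop
vertex 3.152 -0.097 2.756
vertex 3.071 -0.412 2.003
vertex 3.635 -0.714 2.516
endloop
endfacet
facet normal 0.409 0.495 0.766
outer loop
vertex 3.581 0.599 2.695
vertex 3.95 -0.089 2.943
vertex 4.329 0.412 2.417
endloop
endfacet
facet normal 0.455 -0.647 0.611
outer loop
vertex 3.95 -0.089 2.943
vertex 3.635 -0.714 2.516
vertex 4.363 -0.4 2.306
endloop
endfacet
facet normal -0.309 -0.928 -0.207
outer loop
vertex 3.635 -0.714 2.516
vertex 3.071 -0.412 2.003
vertex 3.819 -0.599 1.725
endloop
endfacet
facet normal -0.829 0.042 -0.558
outer loop
vertex 3.071 -0.412 2.003
vertex 3.037 0.4 2.114
vertex 3.45 0.089 1.477
endloop
endfacet
facet normal -0.385 0.922 0.045
outer loop
vertex 3.037 0.4 2.114
vertex 3.581 0.599 2.695
vertex 3.765 0.714 1.904
endloop
endfacet
facet normal 0.990 0.059 -0.131
outer loop
vertex 4.248 0.097 1.664
vertex 4.329 0.412 2.417
vertex 4.363 -0.4 2.306
endloop
endfacet
facet normal 0.715 -0.485 -0.503
outer loop
vertex 4.248 0.097 1.664
vertex 4.363 -0.4 2.306
vertex 3.819 -0.599 1.725
endloop
endfacet
facet normal 0.225 -0.222 -0.949
outer loop
vertex 4.248 0.097 1.664
vertex 3.819 -0.599 1.725
vertex 3.45 0.089 1.477
endloop
endfacet
facet normal 0.195 0.484 -0.853
outer loop
vertex 4.248 0.097 1.664
vertex 3.45 0.089 1.477
vertex 3.765 0.714 1.904
endloop
endfacet
facet normal 0.668 0.658 -0.347
outer loop
vertex 4.248 0.097 1.664
vertex 3.765 0.714 1.904
vertex 4.329 0.412 2.417
endloop
endfacet
facet normal 0.829 -0.042 0.558
outer loop
vertex 4.363 -0.4 2.306
vertex 4.329 0.412 2.417
vertex 3.95 -0.089 2.943
endloop
endfacet
facet normal 0.385 -0.922 -0.045
outer loop
vertex 3.819 -0.599 1.725
vertex 4.363 -0.4 2.306
vertex 3.635 -0.714 2.516
endloop
endfacet
facet normal -0.409 -0.495 -0.766
outer loop
vertex 3.45 0.089 1.477
vertex 3.819 -0.599 1.725
vertex 3.071 -0.412 2.003
endloop
endfacet
facet normal -0.455 0.647 -0.611
outer loop
vertex 3.765 0.714 1.904
vertex 3.45 0.089 1.477
vertex 3.037 0.4 2.114
endloop
endfacet
facet normal 0.309 0.928 0.207
outer loop
vertex 4.329 0.412 2.417
vertex 3.765 0.714 1.904
vertex 3.581 0.599 2.695
endloop
endfacet

endsolid


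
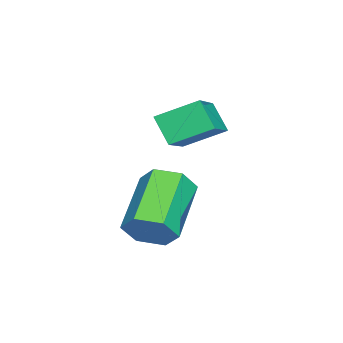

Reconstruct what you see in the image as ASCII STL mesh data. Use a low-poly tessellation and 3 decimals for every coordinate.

solid 
facet normal -0.362 -0.505 0.784
outer loop
vertex -2.456 -2.968 4.124
vertex -3.958 -2.987 3.418
vertex -2.136 -4.203 3.476
endloop
endfacet
facet normal 0.905 0.012 0.425
outer loop
vertex -1.742 -3.653 2.622
vertex -2.456 -2.968 4.124
vertex -2.136 -4.203 3.476
endloop
endfacet
facet normal -0.362 -0.504 0.784
outer loop
vertex -2.136 -4.203 3.476
vertex -3.958 -2.987 3.418
vertex -3.638 -4.222 2.771
endloop
endfacet
facet normal 0.223 -0.863 -0.453
outer loop
vertex -3.638 -4.222 2.771
vertex -1.742 -3.653 2.622
vertex -2.136 -4.203 3.476
endloop
endfacet
facet normal -0.224 0.863 0.453
outer loop
vertex -2.456 -2.968 4.124
vertex -3.564 -2.437 2.564
vertex -3.958 -2.987 3.418
endloop
endfacet
facet normal 0.905 0.012 0.425
outer loop
vertex -2.062 -2.418 3.269
vertex -2.456 -2.968 4.124
vertex -1.742 -3.653 2.622
endloop
endfacet
facet normal -0.223 0.863 0.452
outer loop
vertex -2.062 -2.418 3.269
vertex -3.564 -2.437 2.564
vertex -2.456 -2.968 4.124
endloop
endfacet
facet normal -0.905 -0.012 -0.425
outer loop
vertex -3.958 -2.987 3.418
vertex -3.564 -2.437 2.564
vertex -3.638 -4.222 2.771
endloop
endfacet
facet normal 0.224 -0.863 -0.452
outer loop
vertex -3.244 -3.672 1.916
vertex -1.742 -3.653 2.622
vertex -3.638 -4.222 2.771
endloop
endfacet
facet normal -0.905 -0.012 -0.425
outer loop
vertex -3.638 -4.222 2.771
vertex -3.564 -2.437 2.564
vertex -3.244 -3.672 1.916
endloop
endfacet
facet normal 0.362 0.504 -0.784
outer loop
vertex -3.244 -3.672 1.916
vertex -2.062 -2.418 3.269
vertex -1.742 -3.653 2.622
endloop
endfacet
facet normal 0.362 0.505 -0.784
outer loop
vertex -3.564 -2.437 2.564
vertex -2.062 -2.418 3.269
vertex -3.244 -3.672 1.916
endloop
endfacet
facet normal 0.858 -0.005 -0.514
outer loop
vertex 0.662 -3.92 0.84
vertex 0.277 -3.595 0.194
vertex 0.617 -3.106 0.757
endloop
endfacet
facet normal 0.510 0.115 0.852
outer loop
vertex 0.662 -3.92 0.84
vertex 0.617 -3.106 0.757
vertex -1.132 -3.91 1.913
endloop
endfacet
facet normal 0.510 0.115 0.852
outer loop
vertex -1.132 -3.91 1.913
vertex 0.617 -3.106 0.757
vertex -1.177 -3.095 1.83
endloop
endfacet
facet normal -0.858 0.005 0.513
outer loop
vertex -1.132 -3.91 1.913
vertex -1.177 -3.095 1.83
vertex -1.517 -3.585 1.266
endloop
endfacet
facet normal 0.858 -0.006 -0.513
outer loop
vertex 0.617 -3.106 0.757
vertex 0.277 -3.595 0.194
vertex 0.232 -2.781 0.11
endloop
endfacet
facet normal 0.208 0.918 0.338
outer loop
vertex 0.617 -3.106 0.757
vertex 0.232 -2.781 0.11
vertex -1.177 -3.095 1.83
endloop
endfacet
facet normal 0.208 0.918 0.338
outer loop
vertex -1.177 -3.095 1.83
vertex 0.232 -2.781 0.11
vertex -1.562 -2.77 1.183
endloop
endfacet
facet normal -0.858 0.005 0.513
outer loop
vertex -1.177 -3.095 1.83
vertex -1.562 -2.77 1.183
vertex -1.517 -3.585 1.266
endloop
endfacet
facet normal 0.858 -0.006 -0.513
outer loop
vertex 0.232 -2.781 0.11
vertex 0.277 -3.595 0.194
vertex -0.108 -3.27 -0.453
endloop
endfacet
facet normal -0.303 0.802 -0.514
outer loop
vertex 0.232 -2.781 0.11
vertex -0.108 -3.27 -0.453
vertex -1.562 -2.77 1.183
endloop
endfacet
facet normal -0.303 0.802 -0.515
outer loop
vertex -1.562 -2.77 1.183
vertex -0.108 -3.27 -0.453
vertex -1.902 -3.26 0.62
endloop
endfacet
facet normal -0.858 0.005 0.514
outer loop
vertex -1.562 -2.77 1.183
vertex -1.902 -3.26 0.62
vertex -1.517 -3.585 1.266
endloop
endfacet
facet normal 0.858 -0.005 -0.513
outer loop
vertex -0.108 -3.27 -0.453
vertex 0.277 -3.595 0.194
vertex -0.063 -4.085 -0.37
endloop
endfacet
facet normal -0.510 -0.115 -0.852
outer loop
vertex -0.108 -3.27 -0.453
vertex -0.063 -4.085 -0.37
vertex -1.902 -3.26 0.62
endloop
endfacet
facet normal -0.510 -0.115 -0.852
outer loop
vertex -1.902 -3.26 0.62
vertex -0.063 -4.085 -0.37
vertex -1.857 -4.074 0.703
endloop
endfacet
facet normal -0.858 0.005 0.514
outer loop
vertex -1.902 -3.26 0.62
vertex -1.857 -4.074 0.703
vertex -1.517 -3.585 1.266
endloop
endfacet
facet normal 0.858 -0.005 -0.513
outer loop
vertex -0.063 -4.085 -0.37
vertex 0.277 -3.595 0.194
vertex 0.322 -4.41 0.277
endloop
endfacet
facet normal -0.208 -0.918 -0.338
outer loop
vertex -0.063 -4.085 -0.37
vertex 0.322 -4.41 0.277
vertex -1.857 -4.074 0.703
endloop
endfacet
facet normal -0.208 -0.918 -0.338
outer loop
vertex -1.857 -4.074 0.703
vertex 0.322 -4.41 0.277
vertex -1.472 -4.399 1.35
endloop
endfacet
facet normal -0.858 0.006 0.513
outer loop
vertex -1.857 -4.074 0.703
vertex -1.472 -4.399 1.35
vertex -1.517 -3.585 1.266
endloop
endfacet
facet normal 0.858 -0.005 -0.514
outer loop
vertex 0.322 -4.41 0.277
vertex 0.277 -3.595 0.194
vertex 0.662 -3.92 0.84
endloop
endfacet
facet normal 0.303 -0.802 0.515
outer loop
vertex 0.322 -4.41 0.277
vertex 0.662 -3.92 0.84
vertex -1.472 -4.399 1.35
endloop
endfacet
facet normal 0.303 -0.802 0.514
outer loop
vertex -1.472 -4.399 1.35
vertex 0.662 -3.92 0.84
vertex -1.132 -3.91 1.913
endloop
endfacet
facet normal -0.858 0.006 0.513
outer loop
vertex -1.472 -4.399 1.35
vertex -1.132 -3.91 1.913
vertex -1.517 -3.585 1.266
endloop
endfacet

endsolid


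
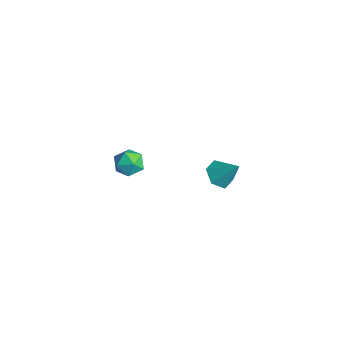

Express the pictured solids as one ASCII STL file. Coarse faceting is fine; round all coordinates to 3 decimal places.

solid 
facet normal -0.358 0.438 0.825
outer loop
vertex 2.569 -3.029 4.323
vertex 3.12 -3.511 4.818
vertex 3.376 -2.723 4.511
endloop
endfacet
facet normal -0.395 0.879 0.266
outer loop
vertex 2.569 -3.029 4.323
vertex 3.376 -2.723 4.511
vertex 3.045 -2.626 3.698
endloop
endfacet
facet normal -0.790 0.565 -0.238
outer loop
vertex 2.569 -3.029 4.323
vertex 3.045 -2.626 3.698
vertex 2.584 -3.354 3.502
endloop
endfacet
facet normal -0.997 -0.071 0.010
outer loop
vertex 2.569 -3.029 4.323
vertex 2.584 -3.354 3.502
vertex 2.63 -3.901 4.194
endloop
endfacet
facet normal -0.730 -0.150 0.667
outer loop
vertex 2.569 -3.029 4.323
vertex 2.63 -3.901 4.194
vertex 3.12 -3.511 4.818
endloop
endfacet
facet normal 0.265 0.964 0.007
outer loop
vertex 3.045 -2.626 3.698
vertex 3.376 -2.723 4.511
vertex 3.89 -2.859 3.806
endloop
endfacet
facet normal 0.326 0.250 0.912
outer loop
vertex 3.376 -2.723 4.511
vertex 3.12 -3.511 4.818
vertex 3.936 -3.406 4.498
endloop
endfacet
facet normal -0.277 -0.702 0.656
outer loop
vertex 3.12 -3.511 4.818
vertex 2.63 -3.901 4.194
vertex 3.475 -4.134 4.302
endloop
endfacet
facet normal -0.710 -0.575 -0.407
outer loop
vertex 2.63 -3.901 4.194
vertex 2.584 -3.354 3.502
vertex 3.144 -4.037 3.489
endloop
endfacet
facet normal -0.375 0.455 -0.808
outer loop
vertex 2.584 -3.354 3.502
vertex 3.045 -2.626 3.698
vertex 3.4 -3.249 3.182
endloop
endfacet
facet normal 0.997 0.071 -0.010
outer loop
vertex 3.951 -3.731 3.677
vertex 3.89 -2.859 3.806
vertex 3.936 -3.406 4.498
endloop
endfacet
facet normal 0.790 -0.565 0.238
outer loop
vertex 3.951 -3.731 3.677
vertex 3.936 -3.406 4.498
vertex 3.475 -4.134 4.302
endloop
endfacet
facet normal 0.395 -0.879 -0.266
outer loop
vertex 3.951 -3.731 3.677
vertex 3.475 -4.134 4.302
vertex 3.144 -4.037 3.489
endloop
endfacet
facet normal 0.358 -0.438 -0.825
outer loop
vertex 3.951 -3.731 3.677
vertex 3.144 -4.037 3.489
vertex 3.4 -3.249 3.182
endloop
endfacet
facet normal 0.730 0.150 -0.667
outer loop
vertex 3.951 -3.731 3.677
vertex 3.4 -3.249 3.182
vertex 3.89 -2.859 3.806
endloop
endfacet
facet normal 0.710 0.575 0.407
outer loop
vertex 3.936 -3.406 4.498
vertex 3.89 -2.859 3.806
vertex 3.376 -2.723 4.511
endloop
endfacet
facet normal 0.375 -0.455 0.808
outer loop
vertex 3.475 -4.134 4.302
vertex 3.936 -3.406 4.498
vertex 3.12 -3.511 4.818
endloop
endfacet
facet normal -0.265 -0.964 -0.007
outer loop
vertex 3.144 -4.037 3.489
vertex 3.475 -4.134 4.302
vertex 2.63 -3.901 4.194
endloop
endfacet
facet normal -0.326 -0.250 -0.912
outer loop
vertex 3.4 -3.249 3.182
vertex 3.144 -4.037 3.489
vertex 2.584 -3.354 3.502
endloop
endfacet
facet normal 0.277 0.702 -0.656
outer loop
vertex 3.89 -2.859 3.806
vertex 3.4 -3.249 3.182
vertex 3.045 -2.626 3.698
endloop
endfacet
facet normal -0.531 -0.414 -0.739
outer loop
vertex 0.66 3.469 -3.894
vertex -0.126 3.534 -3.366
vertex 0.119 4.248 -3.942
endloop
endfacet
facet normal 0.795 0.535 -0.286
outer loop
vertex 0.66 3.469 -3.894
vertex 0.119 4.248 -3.942
vertex 0.786 4.246 -2.094
endloop
endfacet
facet normal -0.530 -0.415 -0.739
outer loop
vertex 0.119 4.248 -3.942
vertex -0.126 3.534 -3.366
vertex -0.668 4.313 -3.414
endloop
endfacet
facet normal 0.067 0.997 -0.023
outer loop
vertex 0.119 4.248 -3.942
vertex -0.668 4.313 -3.414
vertex 0.786 4.246 -2.094
endloop
endfacet
facet normal -0.531 -0.415 -0.739
outer loop
vertex -0.668 4.313 -3.414
vertex -0.126 3.534 -3.366
vertex -0.913 3.598 -2.837
endloop
endfacet
facet normal -0.499 0.641 0.583
outer loop
vertex -0.668 4.313 -3.414
vertex -0.913 3.598 -2.837
vertex 0.786 4.246 -2.094
endloop
endfacet
facet normal -0.531 -0.413 -0.740
outer loop
vertex -0.913 3.598 -2.837
vertex -0.126 3.534 -3.366
vertex -0.372 2.819 -2.79
endloop
endfacet
facet normal -0.337 -0.178 0.925
outer loop
vertex -0.913 3.598 -2.837
vertex -0.372 2.819 -2.79
vertex 0.786 4.246 -2.094
endloop
endfacet
facet normal -0.530 -0.414 -0.740
outer loop
vertex -0.372 2.819 -2.79
vertex -0.126 3.534 -3.366
vertex 0.415 2.755 -3.318
endloop
endfacet
facet normal 0.391 -0.640 0.661
outer loop
vertex -0.372 2.819 -2.79
vertex 0.415 2.755 -3.318
vertex 0.786 4.246 -2.094
endloop
endfacet
facet normal -0.531 -0.414 -0.739
outer loop
vertex 0.415 2.755 -3.318
vertex -0.126 3.534 -3.366
vertex 0.66 3.469 -3.894
endloop
endfacet
facet normal 0.957 -0.284 0.055
outer loop
vertex 0.415 2.755 -3.318
vertex 0.66 3.469 -3.894
vertex 0.786 4.246 -2.094
endloop
endfacet

endsolid


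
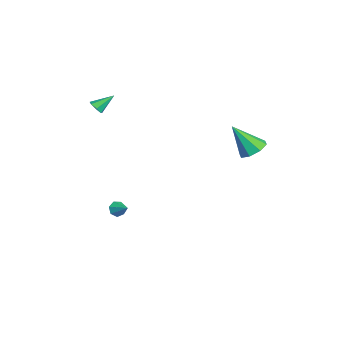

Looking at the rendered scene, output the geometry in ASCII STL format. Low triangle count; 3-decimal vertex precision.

solid 
facet normal -0.724 -0.512 -0.462
outer loop
vertex 0.239 -3.315 -4.415
vertex -0.071 -3.297 -3.949
vertex -0.058 -2.932 -4.374
endloop
endfacet
facet normal 0.597 0.527 -0.605
outer loop
vertex 0.239 -3.315 -4.415
vertex -0.058 -2.932 -4.374
vertex 0.711 -2.743 -3.451
endloop
endfacet
facet normal -0.724 -0.512 -0.462
outer loop
vertex -0.058 -2.932 -4.374
vertex -0.071 -3.297 -3.949
vertex -0.365 -2.824 -4.013
endloop
endfacet
facet normal 0.054 0.968 -0.244
outer loop
vertex -0.058 -2.932 -4.374
vertex -0.365 -2.824 -4.013
vertex 0.711 -2.743 -3.451
endloop
endfacet
facet normal -0.725 -0.513 -0.460
outer loop
vertex -0.365 -2.824 -4.013
vertex -0.071 -3.297 -3.949
vertex -0.45 -3.071 -3.604
endloop
endfacet
facet normal -0.297 0.843 0.448
outer loop
vertex -0.365 -2.824 -4.013
vertex -0.45 -3.071 -3.604
vertex 0.711 -2.743 -3.451
endloop
endfacet
facet normal -0.725 -0.510 -0.462
outer loop
vertex -0.45 -3.071 -3.604
vertex -0.071 -3.297 -3.949
vertex -0.251 -3.489 -3.455
endloop
endfacet
facet normal -0.195 0.246 0.950
outer loop
vertex -0.45 -3.071 -3.604
vertex -0.251 -3.489 -3.455
vertex 0.711 -2.743 -3.451
endloop
endfacet
facet normal -0.724 -0.512 -0.463
outer loop
vertex -0.251 -3.489 -3.455
vertex -0.071 -3.297 -3.949
vertex 0.084 -3.761 -3.678
endloop
endfacet
facet normal 0.285 -0.373 0.883
outer loop
vertex -0.251 -3.489 -3.455
vertex 0.084 -3.761 -3.678
vertex 0.711 -2.743 -3.451
endloop
endfacet
facet normal -0.724 -0.512 -0.462
outer loop
vertex 0.084 -3.761 -3.678
vertex -0.071 -3.297 -3.949
vertex 0.302 -3.684 -4.105
endloop
endfacet
facet normal 0.781 -0.548 0.300
outer loop
vertex 0.084 -3.761 -3.678
vertex 0.302 -3.684 -4.105
vertex 0.711 -2.743 -3.451
endloop
endfacet
facet normal -0.724 -0.512 -0.462
outer loop
vertex 0.302 -3.684 -4.105
vertex -0.071 -3.297 -3.949
vertex 0.239 -3.315 -4.415
endloop
endfacet
facet normal 0.920 -0.148 -0.363
outer loop
vertex 0.302 -3.684 -4.105
vertex 0.239 -3.315 -4.415
vertex 0.711 -2.743 -3.451
endloop
endfacet
facet normal 0.165 -0.770 -0.616
outer loop
vertex -1.573 -4.082 2.978
vertex -1.989 -4.347 3.198
vertex -1.99 -4.01 2.776
endloop
endfacet
facet normal 0.345 0.844 -0.411
outer loop
vertex -1.573 -4.082 2.978
vertex -1.99 -4.01 2.776
vertex -2.211 -3.313 4.022
endloop
endfacet
facet normal 0.165 -0.770 -0.616
outer loop
vertex -1.99 -4.01 2.776
vertex -1.989 -4.347 3.198
vertex -2.406 -4.192 2.892
endloop
endfacet
facet normal -0.460 0.737 -0.494
outer loop
vertex -1.99 -4.01 2.776
vertex -2.406 -4.192 2.892
vertex -2.211 -3.313 4.022
endloop
endfacet
facet normal 0.165 -0.771 -0.615
outer loop
vertex -2.406 -4.192 2.892
vertex -1.989 -4.347 3.198
vertex -2.508 -4.49 3.238
endloop
endfacet
facet normal -0.961 0.274 -0.047
outer loop
vertex -2.406 -4.192 2.892
vertex -2.508 -4.49 3.238
vertex -2.211 -3.313 4.022
endloop
endfacet
facet normal 0.166 -0.772 -0.613
outer loop
vertex -2.508 -4.49 3.238
vertex -1.989 -4.347 3.198
vertex -2.22 -4.68 3.555
endloop
endfacet
facet normal -0.782 -0.197 0.592
outer loop
vertex -2.508 -4.49 3.238
vertex -2.22 -4.68 3.555
vertex -2.211 -3.313 4.022
endloop
endfacet
facet normal 0.164 -0.772 -0.614
outer loop
vertex -2.22 -4.68 3.555
vertex -1.989 -4.347 3.198
vertex -1.757 -4.619 3.602
endloop
endfacet
facet normal -0.053 -0.323 0.945
outer loop
vertex -2.22 -4.68 3.555
vertex -1.757 -4.619 3.602
vertex -2.211 -3.313 4.022
endloop
endfacet
facet normal 0.166 -0.771 -0.615
outer loop
vertex -1.757 -4.619 3.602
vertex -1.989 -4.347 3.198
vertex -1.47 -4.353 3.346
endloop
endfacet
facet normal 0.669 -0.006 0.743
outer loop
vertex -1.757 -4.619 3.602
vertex -1.47 -4.353 3.346
vertex -2.211 -3.313 4.022
endloop
endfacet
facet normal 0.166 -0.771 -0.614
outer loop
vertex -1.47 -4.353 3.346
vertex -1.989 -4.347 3.198
vertex -1.573 -4.082 2.978
endloop
endfacet
facet normal 0.847 0.512 0.140
outer loop
vertex -1.47 -4.353 3.346
vertex -1.573 -4.082 2.978
vertex -2.211 -3.313 4.022
endloop
endfacet
facet normal 0.101 0.557 -0.824
outer loop
vertex 4.124 3.176 2.143
vertex 3.722 3.855 2.553
vertex 4.564 3.58 2.47
endloop
endfacet
facet normal 0.663 -0.748 0.031
outer loop
vertex 4.124 3.176 2.143
vertex 4.564 3.58 2.47
vertex 3.518 2.725 4.227
endloop
endfacet
facet normal 0.100 0.556 -0.825
outer loop
vertex 4.564 3.58 2.47
vertex 3.722 3.855 2.553
vertex 4.51 4.146 2.845
endloop
endfacet
facet normal 0.882 -0.199 0.428
outer loop
vertex 4.564 3.58 2.47
vertex 4.51 4.146 2.845
vertex 3.518 2.725 4.227
endloop
endfacet
facet normal 0.100 0.558 -0.824
outer loop
vertex 4.51 4.146 2.845
vertex 3.722 3.855 2.553
vertex 3.995 4.541 3.05
endloop
endfacet
facet normal 0.562 0.341 0.754
outer loop
vertex 4.51 4.146 2.845
vertex 3.995 4.541 3.05
vertex 3.518 2.725 4.227
endloop
endfacet
facet normal 0.101 0.557 -0.824
outer loop
vertex 3.995 4.541 3.05
vertex 3.722 3.855 2.553
vertex 3.319 4.535 2.963
endloop
endfacet
facet normal -0.111 0.561 0.821
outer loop
vertex 3.995 4.541 3.05
vertex 3.319 4.535 2.963
vertex 3.518 2.725 4.227
endloop
endfacet
facet normal 0.099 0.556 -0.825
outer loop
vertex 3.319 4.535 2.963
vertex 3.722 3.855 2.553
vertex 2.879 4.13 2.637
endloop
endfacet
facet normal -0.739 0.329 0.588
outer loop
vertex 3.319 4.535 2.963
vertex 2.879 4.13 2.637
vertex 3.518 2.725 4.227
endloop
endfacet
facet normal 0.100 0.557 -0.824
outer loop
vertex 2.879 4.13 2.637
vertex 3.722 3.855 2.553
vertex 2.933 3.564 2.261
endloop
endfacet
facet normal -0.957 -0.218 0.191
outer loop
vertex 2.879 4.13 2.637
vertex 2.933 3.564 2.261
vertex 3.518 2.725 4.227
endloop
endfacet
facet normal 0.099 0.558 -0.824
outer loop
vertex 2.933 3.564 2.261
vertex 3.722 3.855 2.553
vertex 3.449 3.169 2.056
endloop
endfacet
facet normal -0.636 -0.760 -0.135
outer loop
vertex 2.933 3.564 2.261
vertex 3.449 3.169 2.056
vertex 3.518 2.725 4.227
endloop
endfacet
facet normal 0.100 0.557 -0.824
outer loop
vertex 3.449 3.169 2.056
vertex 3.722 3.855 2.553
vertex 4.124 3.176 2.143
endloop
endfacet
facet normal 0.036 -0.979 -0.201
outer loop
vertex 3.449 3.169 2.056
vertex 4.124 3.176 2.143
vertex 3.518 2.725 4.227
endloop
endfacet

endsolid


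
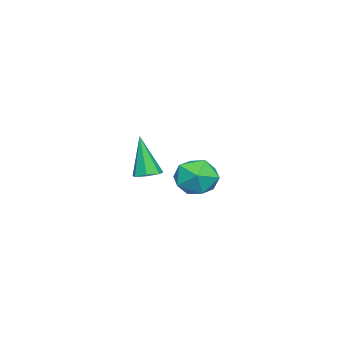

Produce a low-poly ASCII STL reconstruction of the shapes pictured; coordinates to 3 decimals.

solid 
facet normal -0.874 0.311 -0.375
outer loop
vertex -2.157 3.526 -2.709
vertex -2.615 2.605 -2.405
vertex -2.603 3.444 -1.737
endloop
endfacet
facet normal -0.483 0.863 -0.149
outer loop
vertex -2.157 3.526 -2.709
vertex -2.603 3.444 -1.737
vertex -1.664 3.949 -1.856
endloop
endfacet
facet normal 0.138 0.853 -0.503
outer loop
vertex -2.157 3.526 -2.709
vertex -1.664 3.949 -1.856
vertex -1.096 3.421 -2.597
endloop
endfacet
facet normal 0.129 0.295 -0.947
outer loop
vertex -2.157 3.526 -2.709
vertex -1.096 3.421 -2.597
vertex -1.683 2.591 -2.936
endloop
endfacet
facet normal -0.495 -0.040 -0.868
outer loop
vertex -2.157 3.526 -2.709
vertex -1.683 2.591 -2.936
vertex -2.615 2.605 -2.405
endloop
endfacet
facet normal -0.343 0.766 0.544
outer loop
vertex -1.664 3.949 -1.856
vertex -2.603 3.444 -1.737
vertex -1.817 3.289 -1.024
endloop
endfacet
facet normal -0.975 -0.129 0.179
outer loop
vertex -2.603 3.444 -1.737
vertex -2.615 2.605 -2.405
vertex -2.404 2.459 -1.363
endloop
endfacet
facet normal -0.363 -0.696 -0.619
outer loop
vertex -2.615 2.605 -2.405
vertex -1.683 2.591 -2.936
vertex -1.836 1.931 -2.104
endloop
endfacet
facet normal 0.647 -0.153 -0.747
outer loop
vertex -1.683 2.591 -2.936
vertex -1.096 3.421 -2.597
vertex -0.897 2.436 -2.223
endloop
endfacet
facet normal 0.660 0.750 -0.029
outer loop
vertex -1.096 3.421 -2.597
vertex -1.664 3.949 -1.856
vertex -0.885 3.275 -1.555
endloop
endfacet
facet normal -0.129 -0.295 0.947
outer loop
vertex -1.343 2.354 -1.251
vertex -1.817 3.289 -1.024
vertex -2.404 2.459 -1.363
endloop
endfacet
facet normal -0.138 -0.853 0.503
outer loop
vertex -1.343 2.354 -1.251
vertex -2.404 2.459 -1.363
vertex -1.836 1.931 -2.104
endloop
endfacet
facet normal 0.483 -0.863 0.149
outer loop
vertex -1.343 2.354 -1.251
vertex -1.836 1.931 -2.104
vertex -0.897 2.436 -2.223
endloop
endfacet
facet normal 0.874 -0.311 0.375
outer loop
vertex -1.343 2.354 -1.251
vertex -0.897 2.436 -2.223
vertex -0.885 3.275 -1.555
endloop
endfacet
facet normal 0.495 0.040 0.868
outer loop
vertex -1.343 2.354 -1.251
vertex -0.885 3.275 -1.555
vertex -1.817 3.289 -1.024
endloop
endfacet
facet normal -0.647 0.153 0.747
outer loop
vertex -2.404 2.459 -1.363
vertex -1.817 3.289 -1.024
vertex -2.603 3.444 -1.737
endloop
endfacet
facet normal -0.660 -0.750 0.029
outer loop
vertex -1.836 1.931 -2.104
vertex -2.404 2.459 -1.363
vertex -2.615 2.605 -2.405
endloop
endfacet
facet normal 0.343 -0.766 -0.544
outer loop
vertex -0.897 2.436 -2.223
vertex -1.836 1.931 -2.104
vertex -1.683 2.591 -2.936
endloop
endfacet
facet normal 0.975 0.129 -0.179
outer loop
vertex -0.885 3.275 -1.555
vertex -0.897 2.436 -2.223
vertex -1.096 3.421 -2.597
endloop
endfacet
facet normal 0.363 0.696 0.619
outer loop
vertex -1.817 3.289 -1.024
vertex -0.885 3.275 -1.555
vertex -1.664 3.949 -1.856
endloop
endfacet
facet normal 0.140 0.221 -0.965
outer loop
vertex 3.808 2.48 -0.118
vertex 3.311 2.798 -0.117
vertex 3.861 2.974 0.003
endloop
endfacet
facet normal 0.910 -0.188 0.370
outer loop
vertex 3.808 2.48 -0.118
vertex 3.861 2.974 0.003
vertex 3.049 2.382 1.697
endloop
endfacet
facet normal 0.140 0.222 -0.965
outer loop
vertex 3.861 2.974 0.003
vertex 3.311 2.798 -0.117
vertex 3.501 3.336 0.034
endloop
endfacet
facet normal 0.632 0.585 0.508
outer loop
vertex 3.861 2.974 0.003
vertex 3.501 3.336 0.034
vertex 3.049 2.382 1.697
endloop
endfacet
facet normal 0.140 0.221 -0.965
outer loop
vertex 3.501 3.336 0.034
vertex 3.311 2.798 -0.117
vertex 2.997 3.293 -0.049
endloop
endfacet
facet normal -0.151 0.875 0.461
outer loop
vertex 3.501 3.336 0.034
vertex 2.997 3.293 -0.049
vertex 3.049 2.382 1.697
endloop
endfacet
facet normal 0.140 0.221 -0.965
outer loop
vertex 2.997 3.293 -0.049
vertex 3.311 2.798 -0.117
vertex 2.73 2.877 -0.183
endloop
endfacet
facet normal -0.848 0.459 0.265
outer loop
vertex 2.997 3.293 -0.049
vertex 2.73 2.877 -0.183
vertex 3.049 2.382 1.697
endloop
endfacet
facet normal 0.140 0.223 -0.965
outer loop
vertex 2.73 2.877 -0.183
vertex 3.311 2.798 -0.117
vertex 2.901 2.402 -0.268
endloop
endfacet
facet normal -0.935 -0.349 0.067
outer loop
vertex 2.73 2.877 -0.183
vertex 2.901 2.402 -0.268
vertex 3.049 2.382 1.697
endloop
endfacet
facet normal 0.140 0.223 -0.965
outer loop
vertex 2.901 2.402 -0.268
vertex 3.311 2.798 -0.117
vertex 3.381 2.225 -0.239
endloop
endfacet
facet normal -0.347 -0.938 0.017
outer loop
vertex 2.901 2.402 -0.268
vertex 3.381 2.225 -0.239
vertex 3.049 2.382 1.697
endloop
endfacet
facet normal 0.140 0.223 -0.965
outer loop
vertex 3.381 2.225 -0.239
vertex 3.311 2.798 -0.117
vertex 3.808 2.48 -0.118
endloop
endfacet
facet normal 0.475 -0.867 0.152
outer loop
vertex 3.381 2.225 -0.239
vertex 3.808 2.48 -0.118
vertex 3.049 2.382 1.697
endloop
endfacet

endsolid
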